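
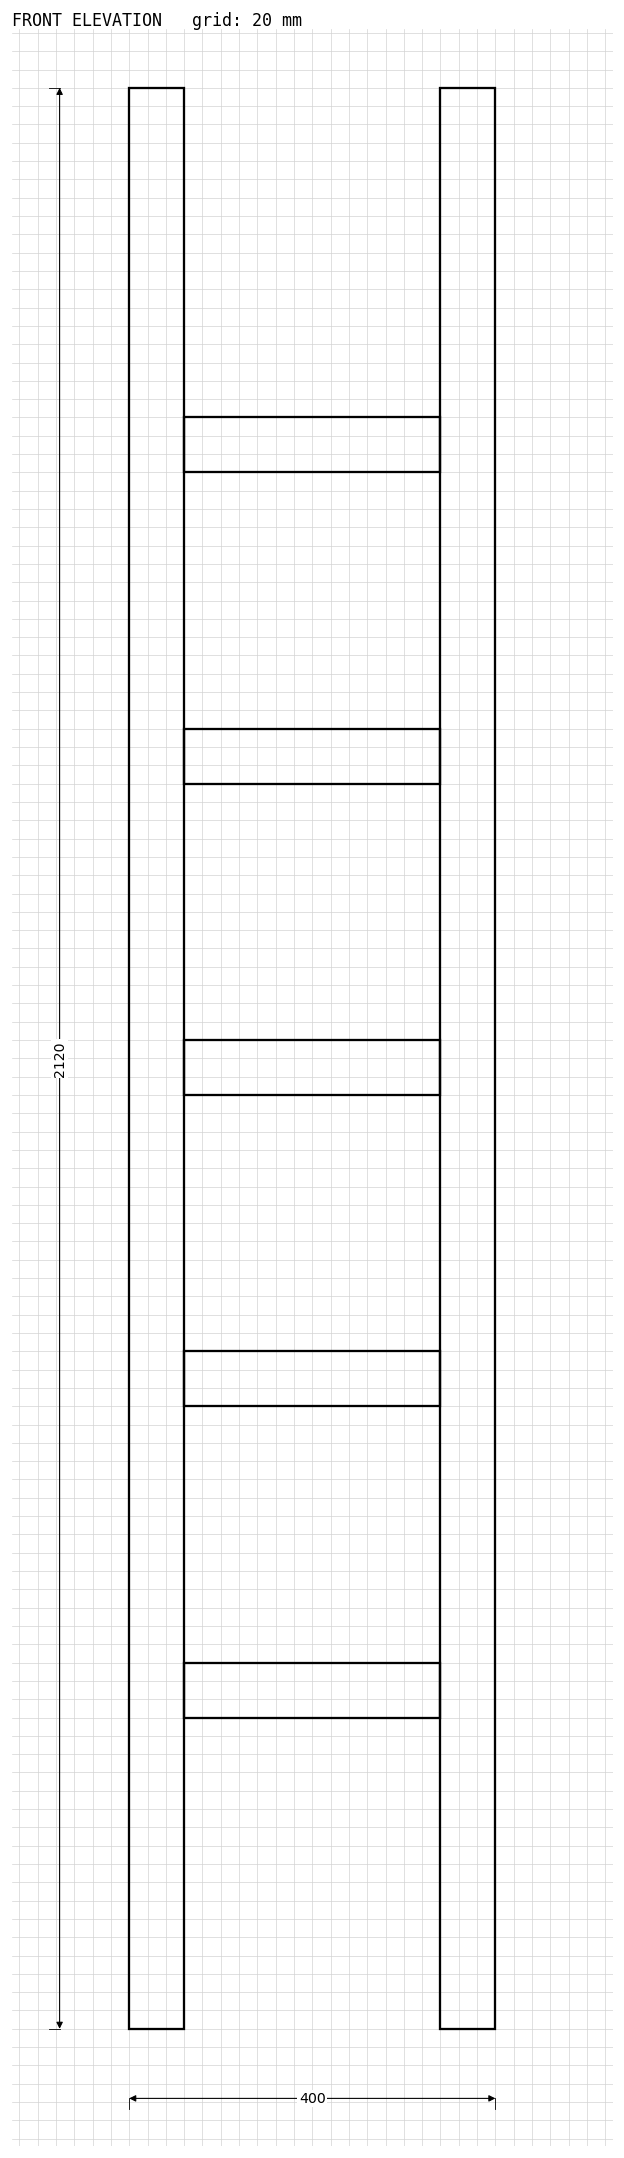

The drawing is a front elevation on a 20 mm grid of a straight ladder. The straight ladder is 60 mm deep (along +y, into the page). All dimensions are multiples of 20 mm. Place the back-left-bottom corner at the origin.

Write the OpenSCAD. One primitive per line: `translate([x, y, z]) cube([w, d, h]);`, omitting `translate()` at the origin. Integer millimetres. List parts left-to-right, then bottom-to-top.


cube([60, 60, 2120]);
translate([60, 0, 340]) cube([280, 60, 60]);
translate([60, 0, 680]) cube([280, 60, 60]);
translate([60, 0, 1020]) cube([280, 60, 60]);
translate([60, 0, 1360]) cube([280, 60, 60]);
translate([60, 0, 1700]) cube([280, 60, 60]);
translate([340, 0, 0]) cube([60, 60, 2120]);


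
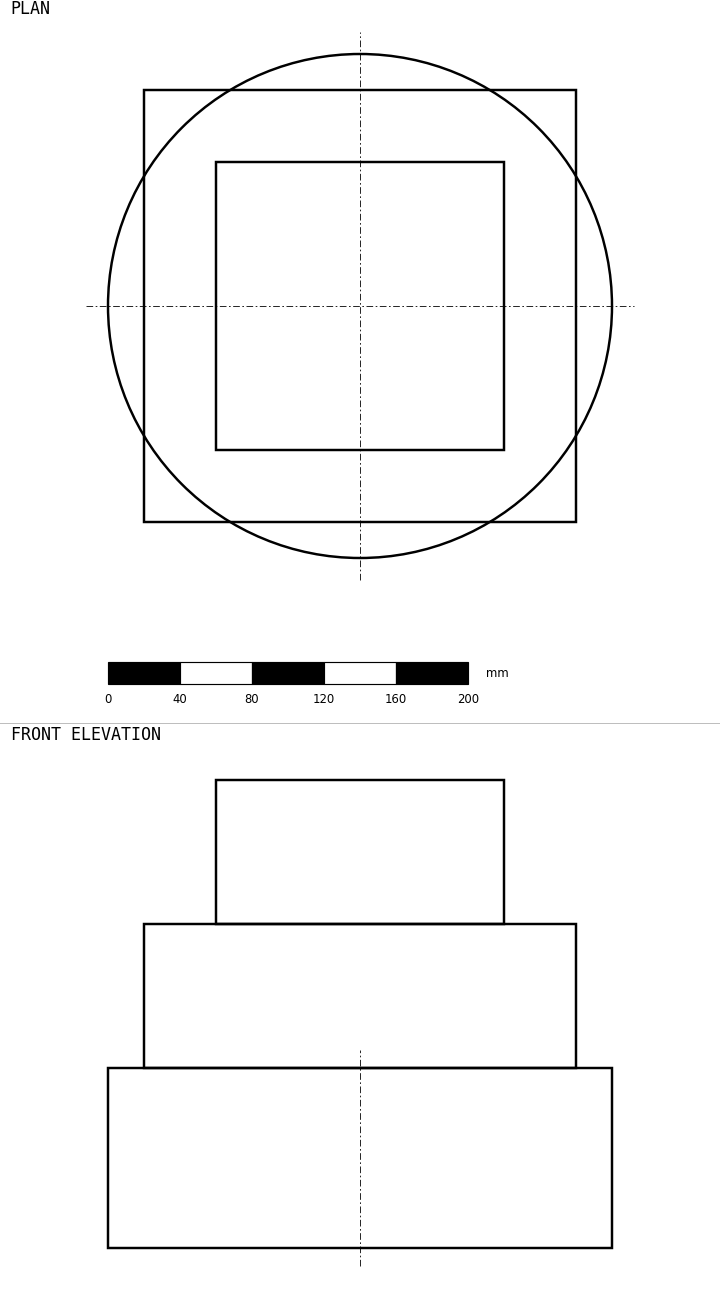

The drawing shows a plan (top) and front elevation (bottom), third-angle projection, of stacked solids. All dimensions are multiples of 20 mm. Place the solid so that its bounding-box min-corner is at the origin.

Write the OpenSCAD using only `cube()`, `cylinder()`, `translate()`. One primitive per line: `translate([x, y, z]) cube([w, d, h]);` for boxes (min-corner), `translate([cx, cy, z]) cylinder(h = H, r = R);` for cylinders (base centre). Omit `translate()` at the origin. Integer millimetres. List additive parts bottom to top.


translate([140, 140, 0]) cylinder(h = 100, r = 140);
translate([20, 20, 100]) cube([240, 240, 80]);
translate([60, 60, 180]) cube([160, 160, 80]);


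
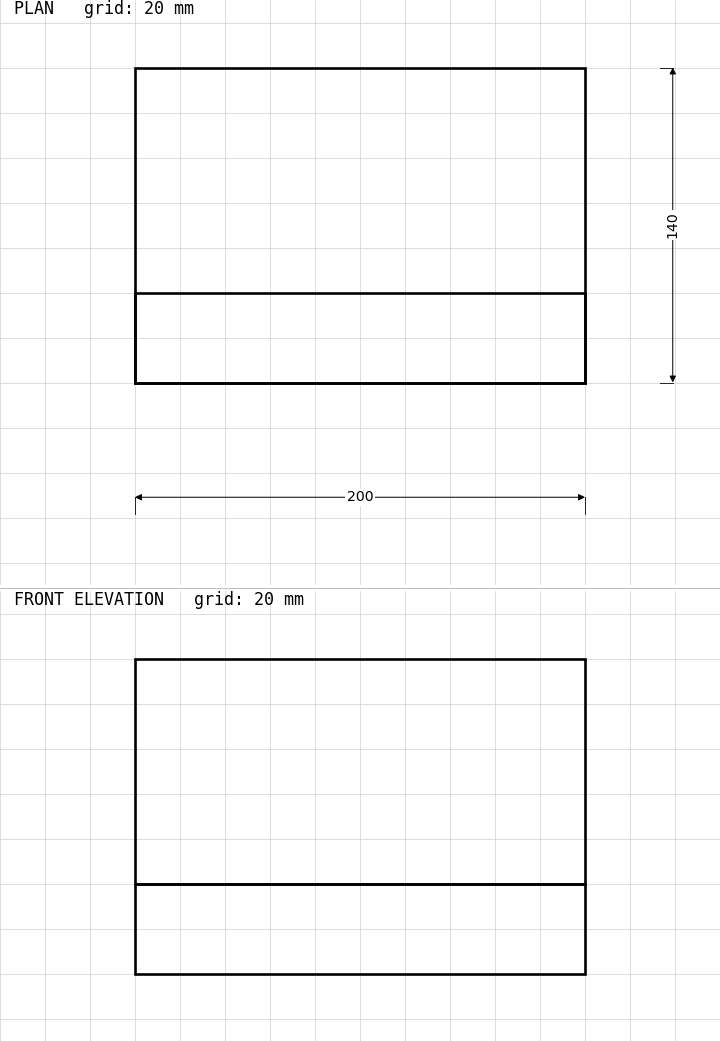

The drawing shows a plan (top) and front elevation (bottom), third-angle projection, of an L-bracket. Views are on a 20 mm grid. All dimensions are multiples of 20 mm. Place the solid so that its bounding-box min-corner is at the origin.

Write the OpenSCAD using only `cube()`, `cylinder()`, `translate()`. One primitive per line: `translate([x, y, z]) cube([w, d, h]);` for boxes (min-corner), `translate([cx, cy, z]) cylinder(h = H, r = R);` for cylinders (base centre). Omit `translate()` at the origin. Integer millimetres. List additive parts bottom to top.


cube([200, 140, 40]);
translate([0, 0, 40]) cube([200, 40, 100]);


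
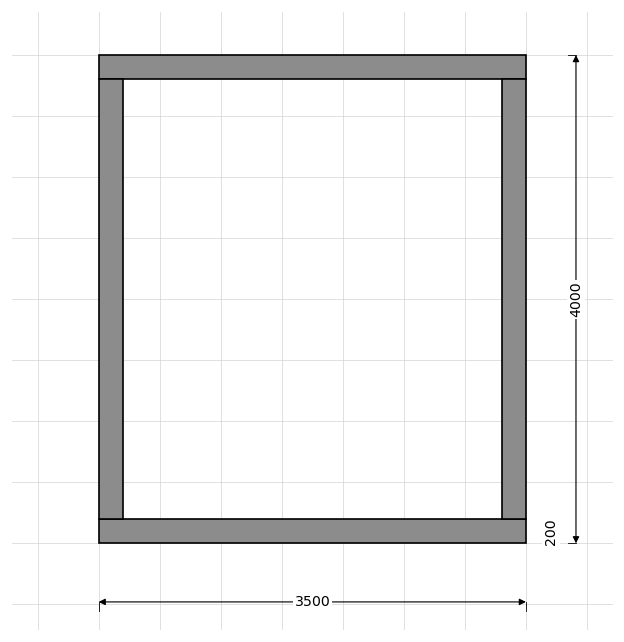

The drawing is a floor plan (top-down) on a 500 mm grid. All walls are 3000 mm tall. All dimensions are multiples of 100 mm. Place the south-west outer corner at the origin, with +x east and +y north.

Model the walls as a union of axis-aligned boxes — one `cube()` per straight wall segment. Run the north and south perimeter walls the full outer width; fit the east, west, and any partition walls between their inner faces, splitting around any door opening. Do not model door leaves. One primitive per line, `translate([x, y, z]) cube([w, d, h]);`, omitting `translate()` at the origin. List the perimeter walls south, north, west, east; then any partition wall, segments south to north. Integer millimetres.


cube([3500, 200, 3000]);
translate([0, 3800, 0]) cube([3500, 200, 3000]);
translate([0, 200, 0]) cube([200, 3600, 3000]);
translate([3300, 200, 0]) cube([200, 3600, 3000]);


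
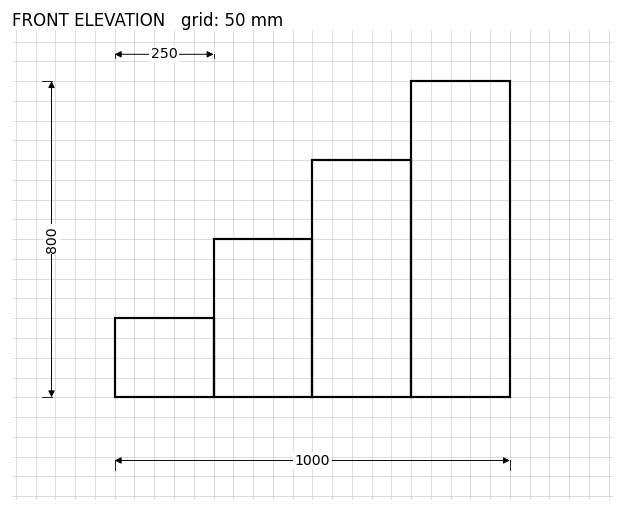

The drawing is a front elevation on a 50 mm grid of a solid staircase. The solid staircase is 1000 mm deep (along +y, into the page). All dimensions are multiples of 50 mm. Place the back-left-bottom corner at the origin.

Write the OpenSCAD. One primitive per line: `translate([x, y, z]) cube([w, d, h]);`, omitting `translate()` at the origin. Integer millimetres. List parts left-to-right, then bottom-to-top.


cube([250, 1000, 200]);
translate([250, 0, 0]) cube([250, 1000, 400]);
translate([500, 0, 0]) cube([250, 1000, 600]);
translate([750, 0, 0]) cube([250, 1000, 800]);


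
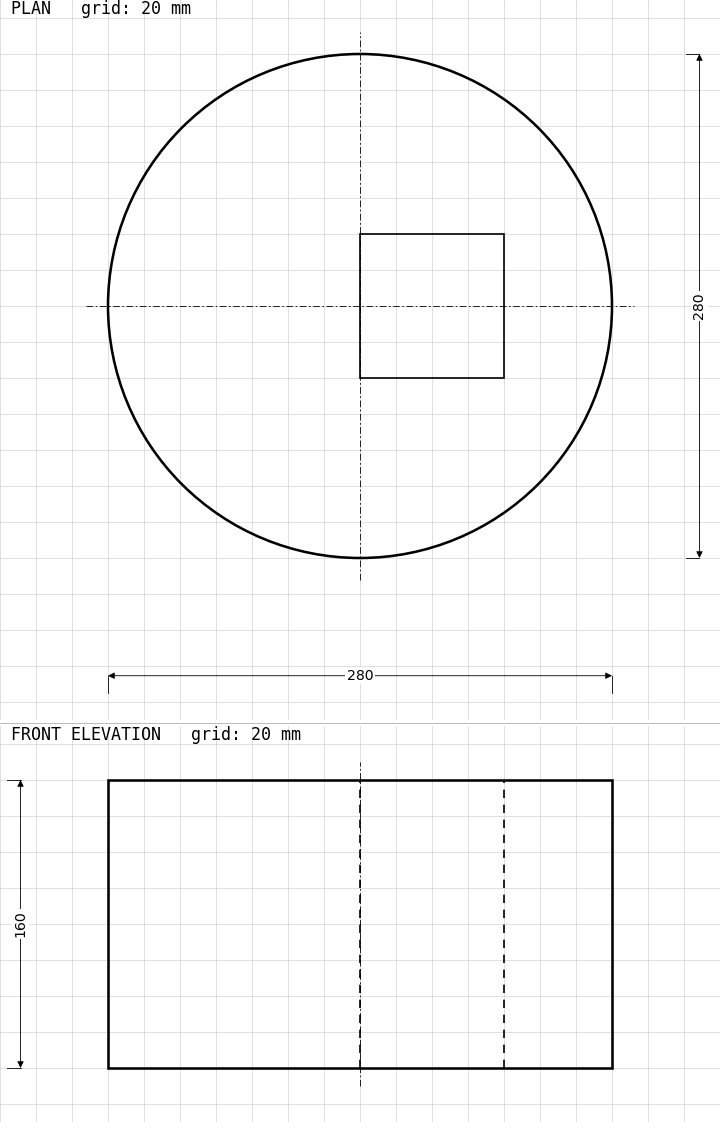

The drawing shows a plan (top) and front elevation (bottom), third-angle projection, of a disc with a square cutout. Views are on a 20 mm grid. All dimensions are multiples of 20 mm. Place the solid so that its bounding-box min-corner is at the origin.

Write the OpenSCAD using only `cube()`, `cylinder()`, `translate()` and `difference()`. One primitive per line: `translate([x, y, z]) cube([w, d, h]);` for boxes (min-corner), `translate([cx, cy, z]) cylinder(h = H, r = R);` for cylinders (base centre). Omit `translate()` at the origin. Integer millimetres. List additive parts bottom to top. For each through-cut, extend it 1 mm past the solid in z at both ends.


difference() {
  translate([140, 140, 0]) cylinder(h = 160, r = 140);
  translate([140, 100, -1]) cube([80, 80, 162]);
}


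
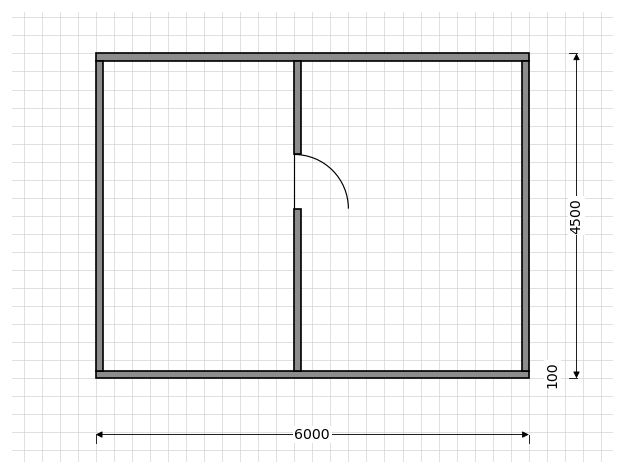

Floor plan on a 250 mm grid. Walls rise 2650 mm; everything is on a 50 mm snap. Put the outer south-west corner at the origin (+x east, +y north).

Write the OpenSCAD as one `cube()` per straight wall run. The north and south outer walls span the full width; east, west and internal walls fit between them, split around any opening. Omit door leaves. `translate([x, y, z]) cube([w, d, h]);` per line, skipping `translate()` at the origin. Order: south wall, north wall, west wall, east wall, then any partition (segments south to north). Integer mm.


cube([6000, 100, 2650]);
translate([0, 4400, 0]) cube([6000, 100, 2650]);
translate([0, 100, 0]) cube([100, 4300, 2650]);
translate([5900, 100, 0]) cube([100, 4300, 2650]);
translate([2750, 100, 0]) cube([100, 2250, 2650]);
translate([2750, 3100, 0]) cube([100, 1300, 2650]);


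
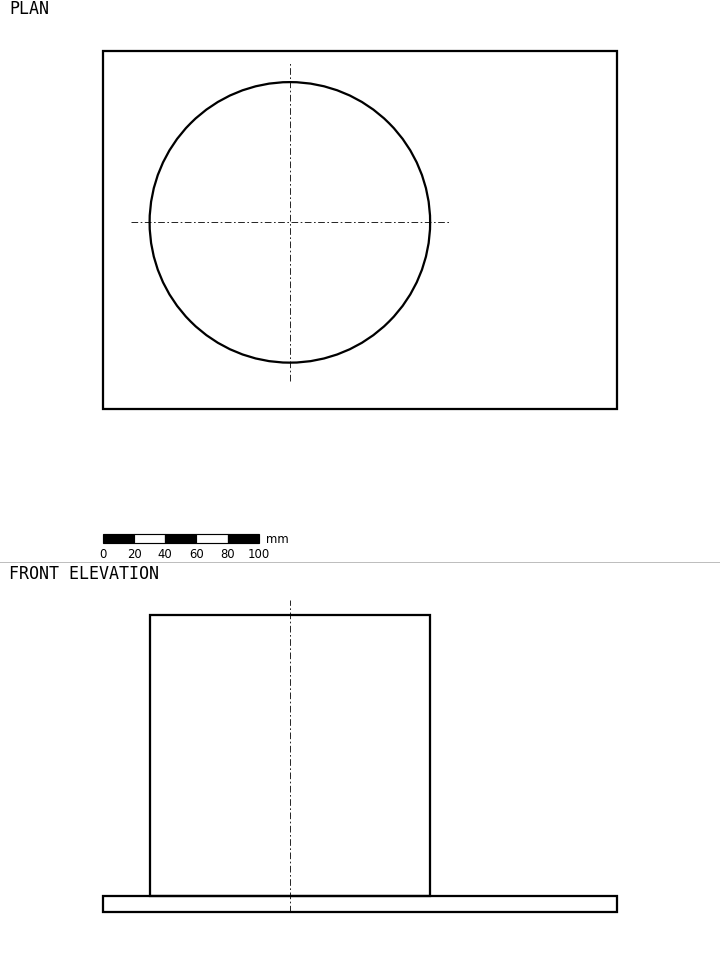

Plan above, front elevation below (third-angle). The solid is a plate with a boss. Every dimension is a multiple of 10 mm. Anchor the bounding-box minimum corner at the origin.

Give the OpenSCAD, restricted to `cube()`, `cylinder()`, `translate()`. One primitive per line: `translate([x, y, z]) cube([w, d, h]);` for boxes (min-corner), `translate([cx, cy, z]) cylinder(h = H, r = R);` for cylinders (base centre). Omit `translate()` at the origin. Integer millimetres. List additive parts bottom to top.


cube([330, 230, 10]);
translate([120, 120, 10]) cylinder(h = 180, r = 90);


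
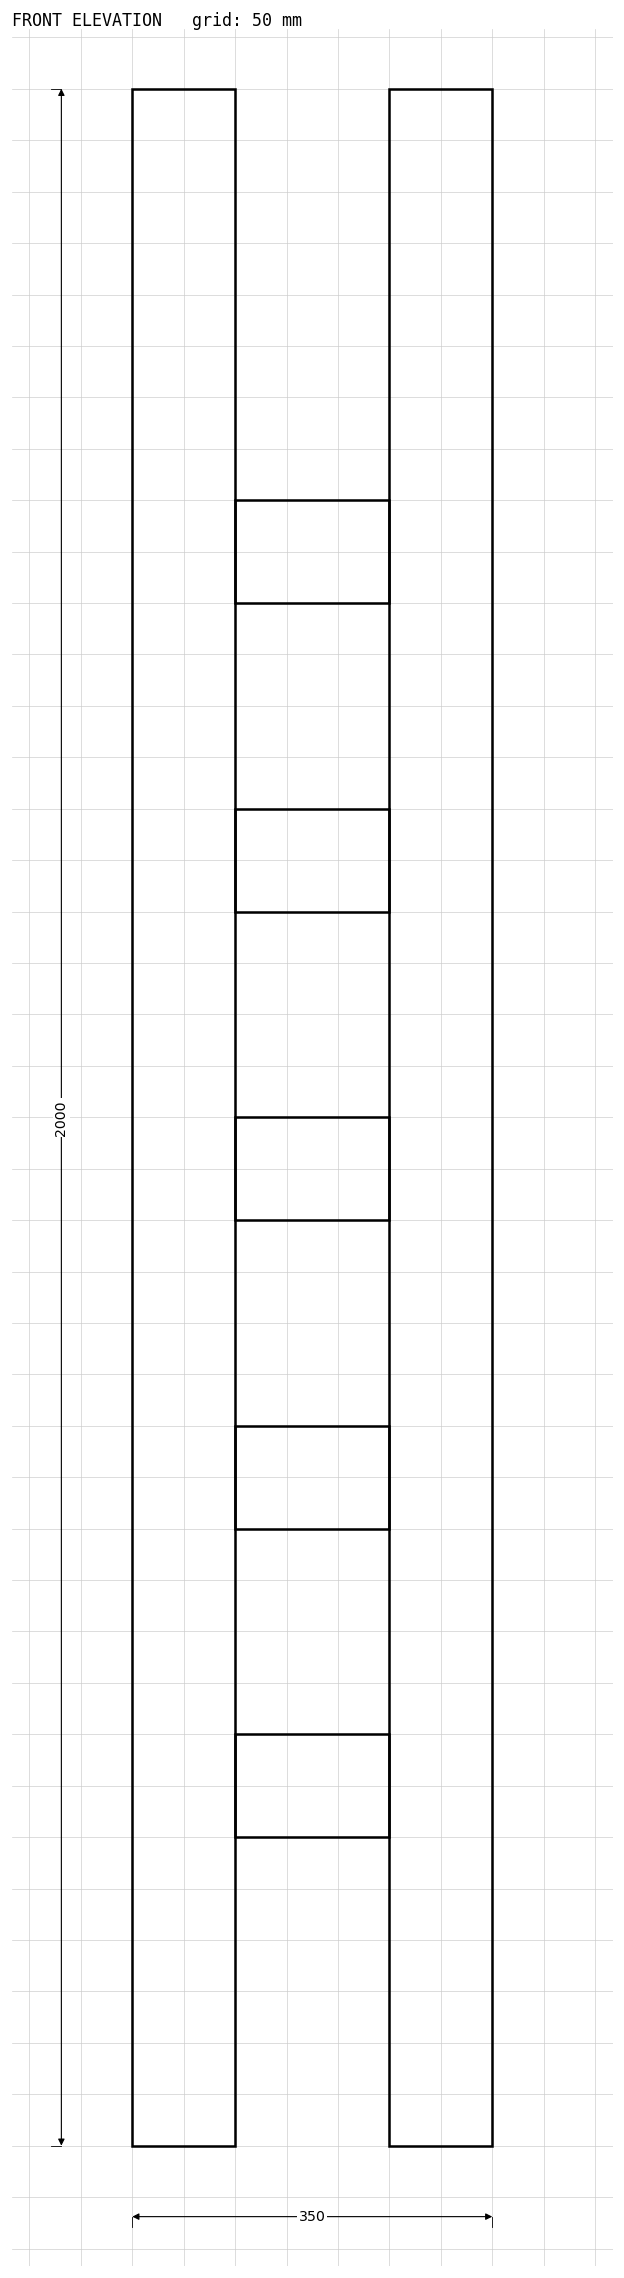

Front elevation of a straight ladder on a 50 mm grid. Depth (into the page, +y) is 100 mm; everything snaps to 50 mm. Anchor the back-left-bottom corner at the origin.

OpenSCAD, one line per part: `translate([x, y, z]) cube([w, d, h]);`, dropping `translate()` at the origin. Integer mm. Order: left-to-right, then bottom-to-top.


cube([100, 100, 2000]);
translate([100, 0, 300]) cube([150, 100, 100]);
translate([100, 0, 600]) cube([150, 100, 100]);
translate([100, 0, 900]) cube([150, 100, 100]);
translate([100, 0, 1200]) cube([150, 100, 100]);
translate([100, 0, 1500]) cube([150, 100, 100]);
translate([250, 0, 0]) cube([100, 100, 2000]);


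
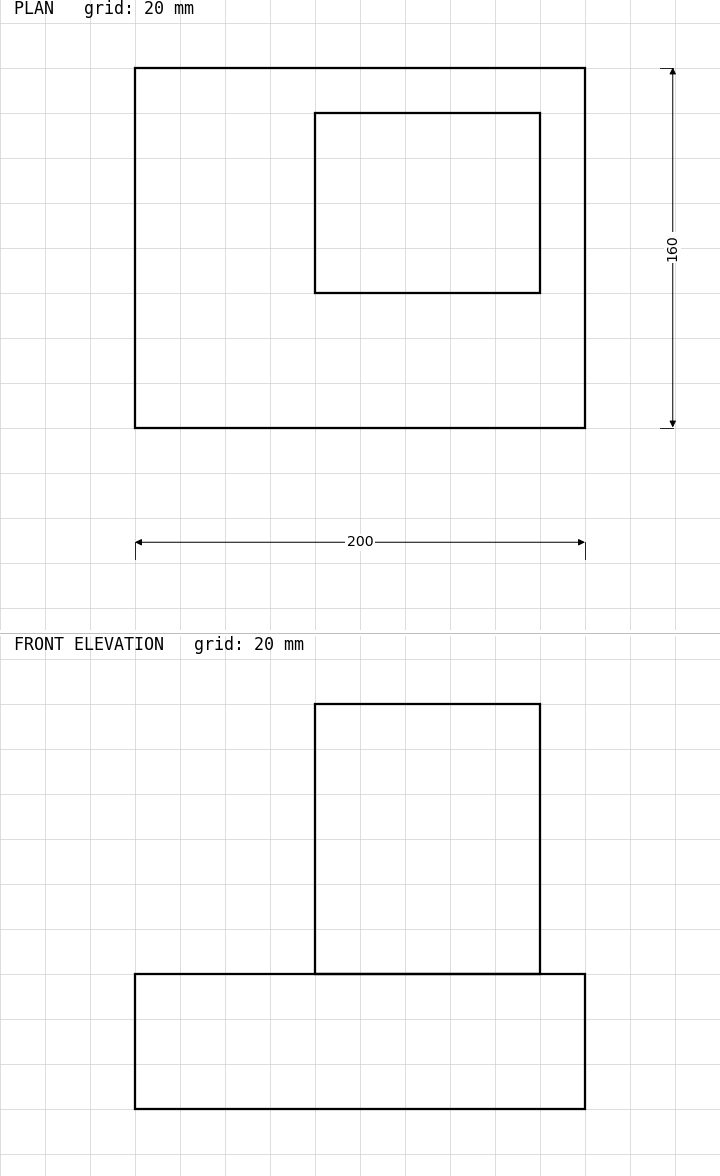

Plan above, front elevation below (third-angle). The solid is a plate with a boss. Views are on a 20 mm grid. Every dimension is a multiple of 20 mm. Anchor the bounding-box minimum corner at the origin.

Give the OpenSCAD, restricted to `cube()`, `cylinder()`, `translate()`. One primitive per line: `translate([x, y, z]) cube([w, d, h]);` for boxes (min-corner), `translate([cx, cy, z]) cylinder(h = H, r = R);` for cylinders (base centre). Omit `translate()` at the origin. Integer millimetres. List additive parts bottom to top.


cube([200, 160, 60]);
translate([80, 60, 60]) cube([100, 80, 120]);


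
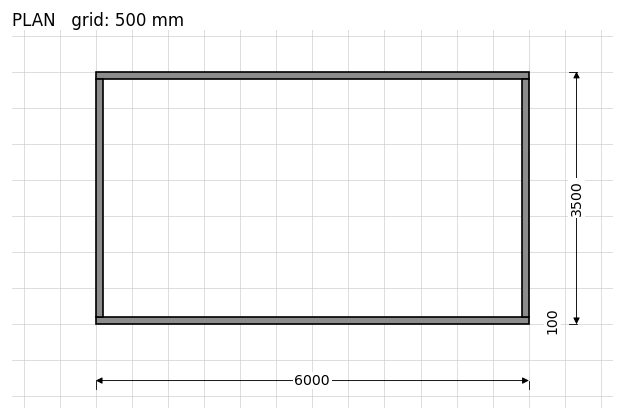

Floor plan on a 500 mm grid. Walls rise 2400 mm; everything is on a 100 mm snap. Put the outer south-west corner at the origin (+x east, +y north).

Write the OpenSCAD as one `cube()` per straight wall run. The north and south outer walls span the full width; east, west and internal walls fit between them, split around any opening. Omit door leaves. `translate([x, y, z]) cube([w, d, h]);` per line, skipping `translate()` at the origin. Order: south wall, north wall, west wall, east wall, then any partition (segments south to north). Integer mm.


cube([6000, 100, 2400]);
translate([0, 3400, 0]) cube([6000, 100, 2400]);
translate([0, 100, 0]) cube([100, 3300, 2400]);
translate([5900, 100, 0]) cube([100, 3300, 2400]);


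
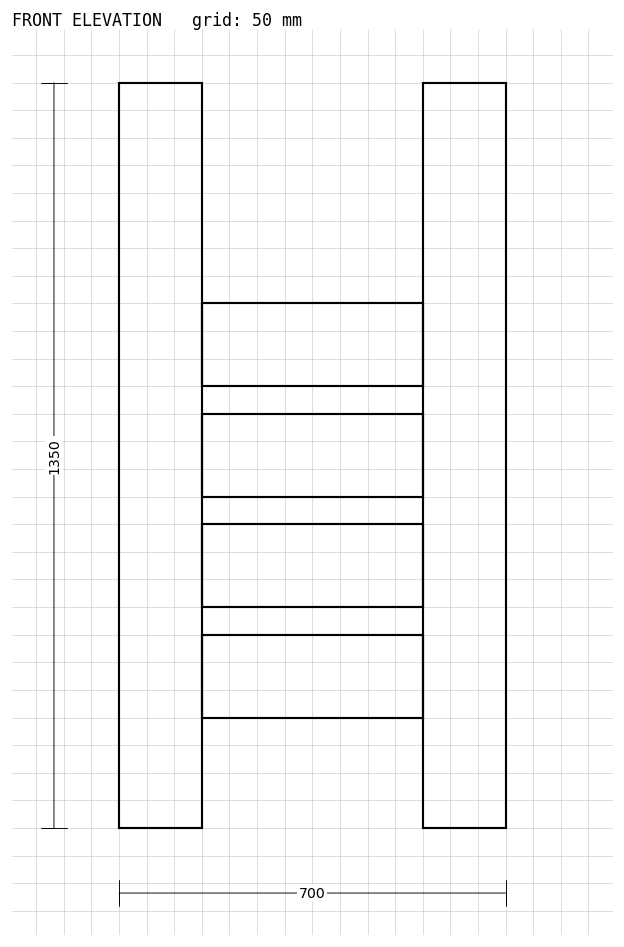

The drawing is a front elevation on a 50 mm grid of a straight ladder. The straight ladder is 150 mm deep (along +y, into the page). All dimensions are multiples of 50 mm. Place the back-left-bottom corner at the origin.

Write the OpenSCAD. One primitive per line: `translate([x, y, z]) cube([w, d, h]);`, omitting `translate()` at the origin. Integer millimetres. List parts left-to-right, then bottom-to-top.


cube([150, 150, 1350]);
translate([150, 0, 200]) cube([400, 150, 150]);
translate([150, 0, 400]) cube([400, 150, 150]);
translate([150, 0, 600]) cube([400, 150, 150]);
translate([150, 0, 800]) cube([400, 150, 150]);
translate([550, 0, 0]) cube([150, 150, 1350]);


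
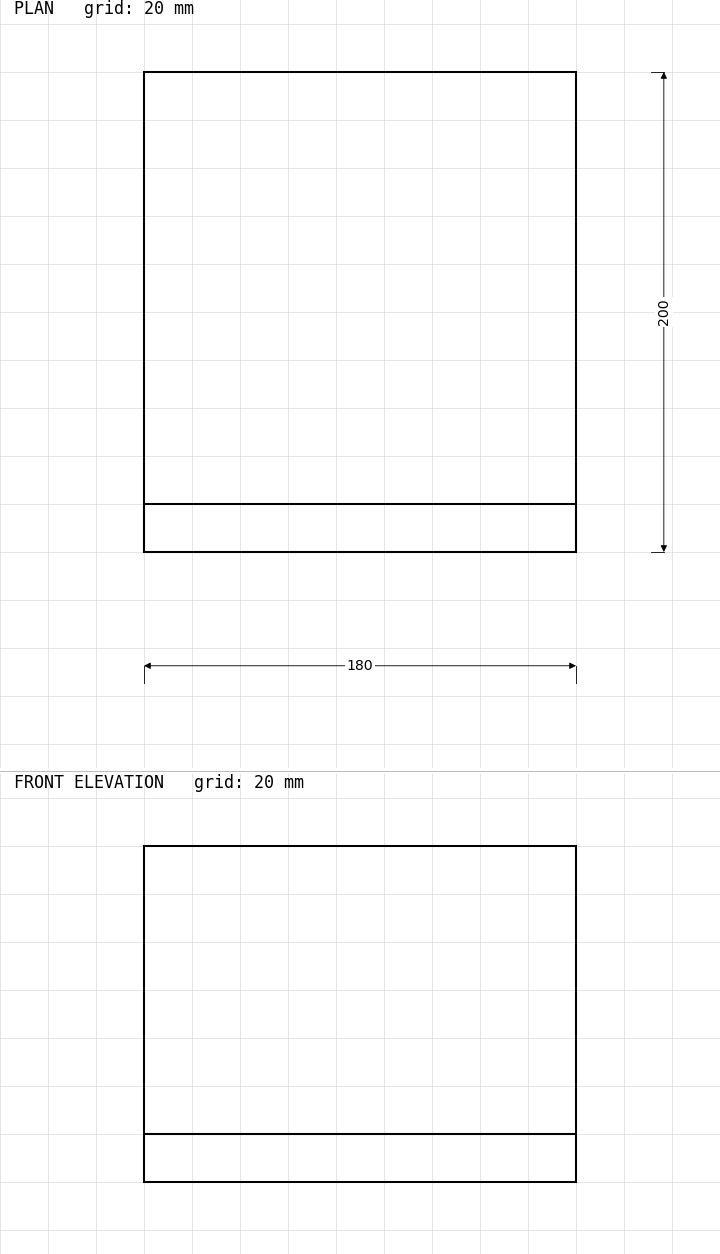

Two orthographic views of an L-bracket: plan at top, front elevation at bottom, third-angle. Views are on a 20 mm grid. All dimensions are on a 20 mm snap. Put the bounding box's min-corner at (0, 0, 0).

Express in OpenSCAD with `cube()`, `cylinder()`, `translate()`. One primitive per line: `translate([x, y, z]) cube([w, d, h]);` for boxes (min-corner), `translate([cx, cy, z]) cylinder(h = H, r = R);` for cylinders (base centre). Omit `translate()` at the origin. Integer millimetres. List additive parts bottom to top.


cube([180, 200, 20]);
translate([0, 0, 20]) cube([180, 20, 120]);


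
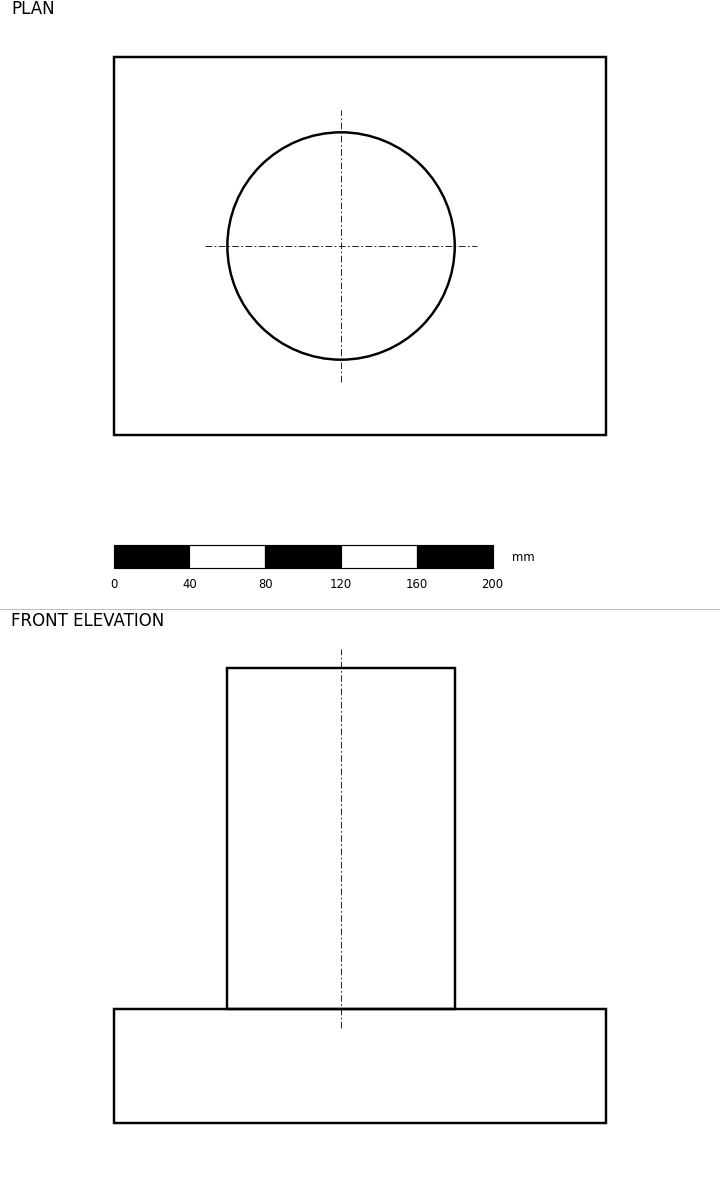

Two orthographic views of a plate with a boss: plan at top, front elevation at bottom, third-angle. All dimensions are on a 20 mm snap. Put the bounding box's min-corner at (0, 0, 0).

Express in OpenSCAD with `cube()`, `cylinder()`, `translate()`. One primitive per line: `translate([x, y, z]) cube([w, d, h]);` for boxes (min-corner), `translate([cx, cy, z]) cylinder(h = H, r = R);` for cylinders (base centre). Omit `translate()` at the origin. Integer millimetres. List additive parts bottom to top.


cube([260, 200, 60]);
translate([120, 100, 60]) cylinder(h = 180, r = 60);


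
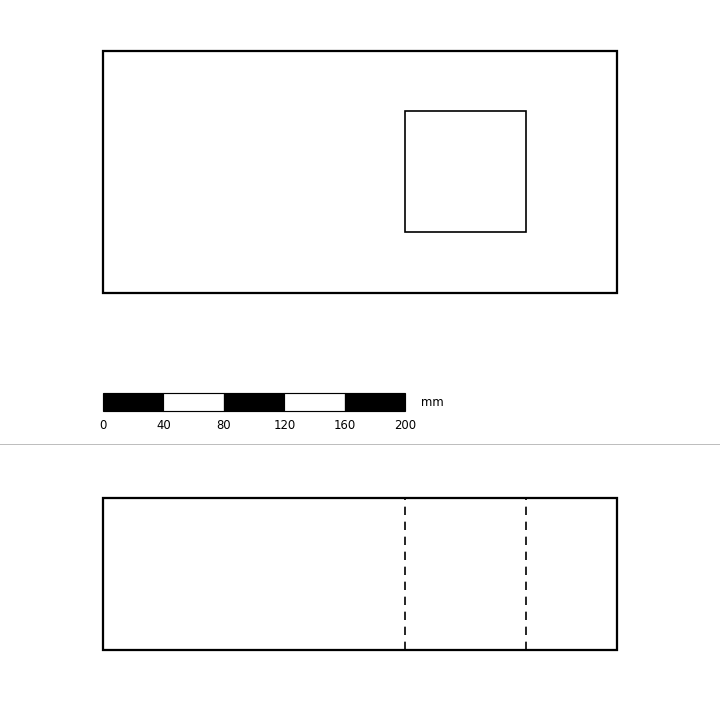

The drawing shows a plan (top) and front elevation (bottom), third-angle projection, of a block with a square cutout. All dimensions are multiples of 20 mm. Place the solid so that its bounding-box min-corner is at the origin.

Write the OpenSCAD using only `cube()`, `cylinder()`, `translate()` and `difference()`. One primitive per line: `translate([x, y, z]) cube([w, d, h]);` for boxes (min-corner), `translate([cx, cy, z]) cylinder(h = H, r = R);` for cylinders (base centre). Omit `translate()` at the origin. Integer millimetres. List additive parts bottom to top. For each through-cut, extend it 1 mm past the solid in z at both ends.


difference() {
  cube([340, 160, 100]);
  translate([200, 40, -1]) cube([80, 80, 102]);
}


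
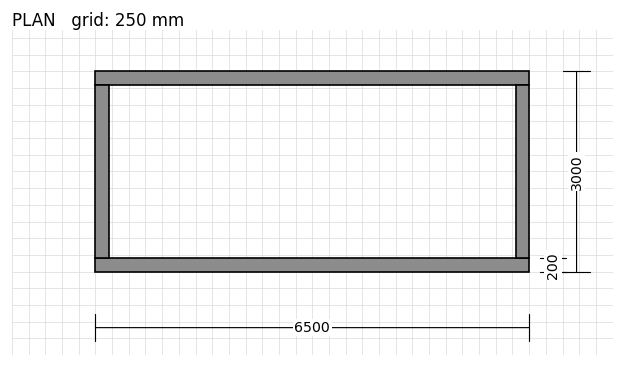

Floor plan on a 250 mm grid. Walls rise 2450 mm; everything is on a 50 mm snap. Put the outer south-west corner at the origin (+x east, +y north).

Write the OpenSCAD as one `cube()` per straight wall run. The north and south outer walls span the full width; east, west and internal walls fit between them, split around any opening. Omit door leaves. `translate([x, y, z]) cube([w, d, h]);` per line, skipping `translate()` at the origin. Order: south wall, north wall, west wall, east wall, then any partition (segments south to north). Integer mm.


cube([6500, 200, 2450]);
translate([0, 2800, 0]) cube([6500, 200, 2450]);
translate([0, 200, 0]) cube([200, 2600, 2450]);
translate([6300, 200, 0]) cube([200, 2600, 2450]);


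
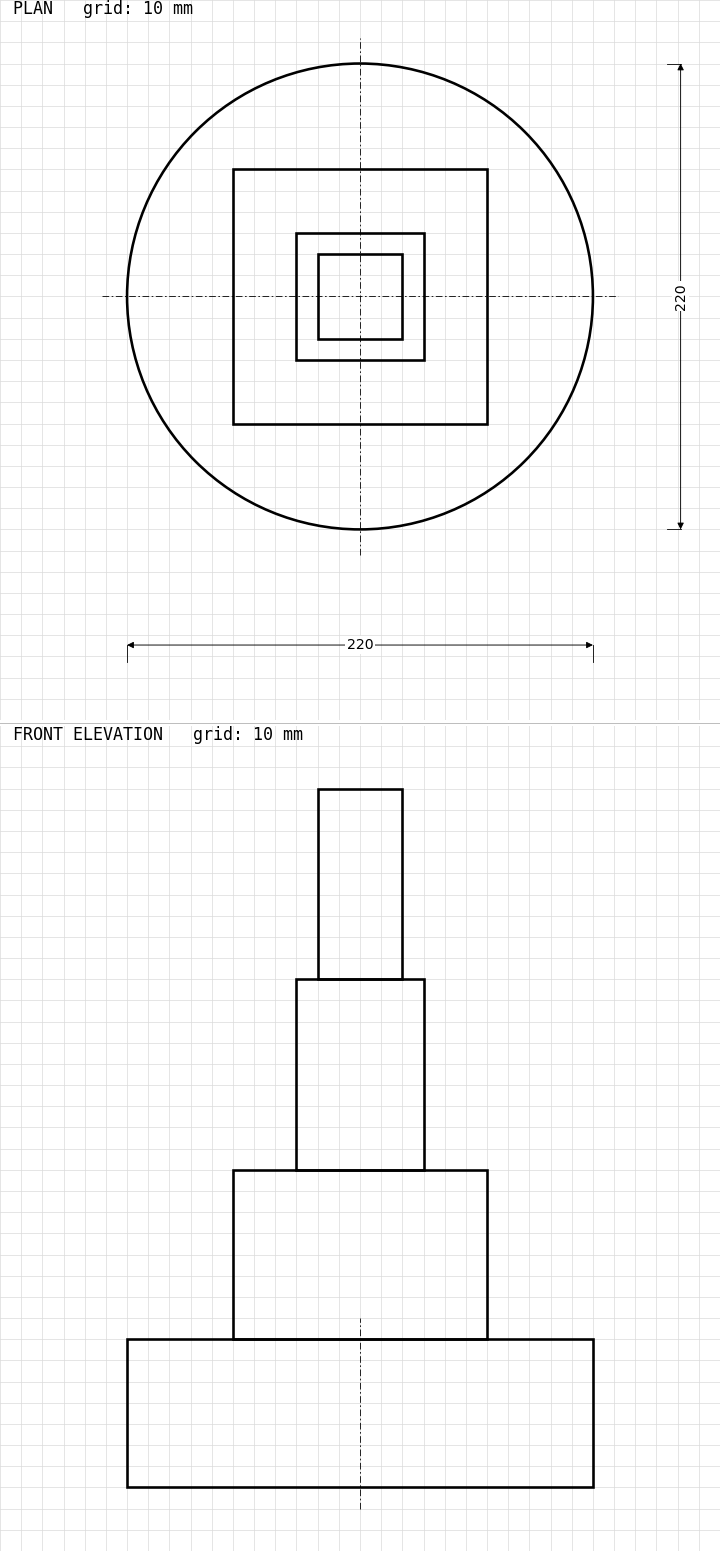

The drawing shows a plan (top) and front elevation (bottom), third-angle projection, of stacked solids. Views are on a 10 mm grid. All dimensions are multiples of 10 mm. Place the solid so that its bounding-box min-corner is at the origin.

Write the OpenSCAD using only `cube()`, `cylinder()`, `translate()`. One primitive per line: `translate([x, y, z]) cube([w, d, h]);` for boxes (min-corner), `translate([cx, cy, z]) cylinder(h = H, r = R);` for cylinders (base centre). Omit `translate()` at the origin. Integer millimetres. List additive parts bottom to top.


translate([110, 110, 0]) cylinder(h = 70, r = 110);
translate([50, 50, 70]) cube([120, 120, 80]);
translate([80, 80, 150]) cube([60, 60, 90]);
translate([90, 90, 240]) cube([40, 40, 90]);


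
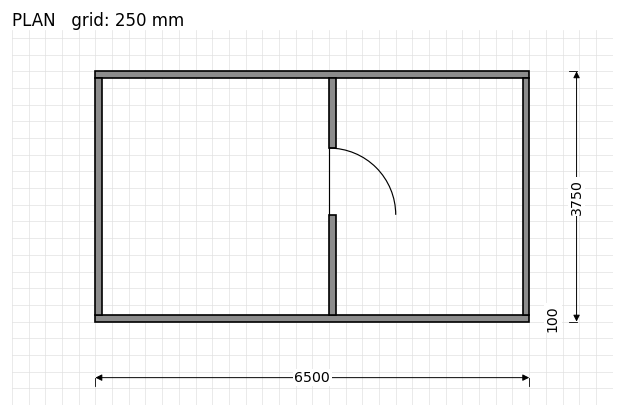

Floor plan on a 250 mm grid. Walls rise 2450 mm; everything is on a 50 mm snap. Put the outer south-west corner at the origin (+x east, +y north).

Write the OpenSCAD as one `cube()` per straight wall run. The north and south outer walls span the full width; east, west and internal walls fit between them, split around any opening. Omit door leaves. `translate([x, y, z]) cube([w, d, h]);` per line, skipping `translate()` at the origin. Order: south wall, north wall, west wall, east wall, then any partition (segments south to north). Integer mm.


cube([6500, 100, 2450]);
translate([0, 3650, 0]) cube([6500, 100, 2450]);
translate([0, 100, 0]) cube([100, 3550, 2450]);
translate([6400, 100, 0]) cube([100, 3550, 2450]);
translate([3500, 100, 0]) cube([100, 1500, 2450]);
translate([3500, 2600, 0]) cube([100, 1050, 2450]);


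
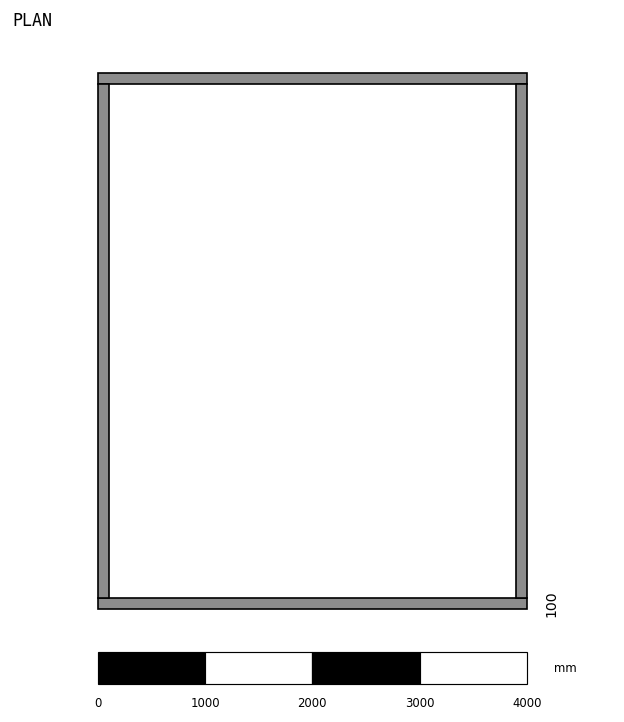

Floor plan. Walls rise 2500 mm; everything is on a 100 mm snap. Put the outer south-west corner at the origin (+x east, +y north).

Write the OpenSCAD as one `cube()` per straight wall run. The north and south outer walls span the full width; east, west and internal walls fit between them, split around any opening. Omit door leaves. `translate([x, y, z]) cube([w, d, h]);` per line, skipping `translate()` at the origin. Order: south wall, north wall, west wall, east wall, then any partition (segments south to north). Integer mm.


cube([4000, 100, 2500]);
translate([0, 4900, 0]) cube([4000, 100, 2500]);
translate([0, 100, 0]) cube([100, 4800, 2500]);
translate([3900, 100, 0]) cube([100, 4800, 2500]);


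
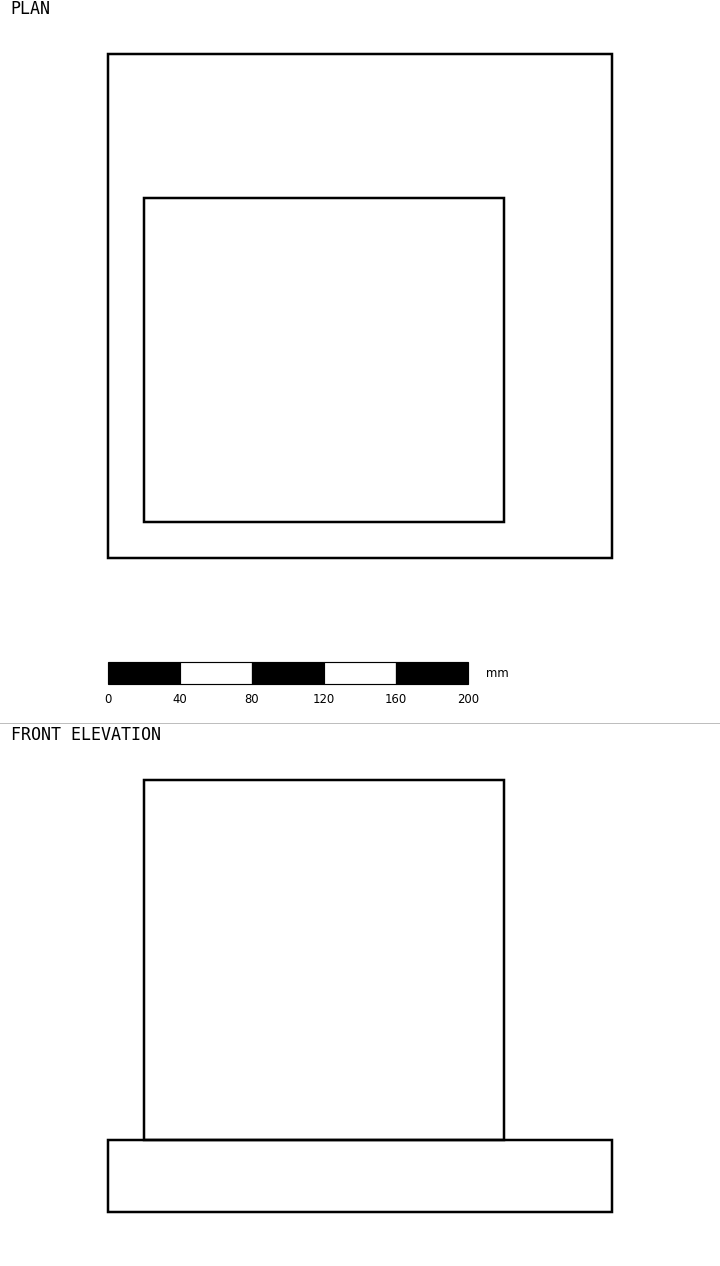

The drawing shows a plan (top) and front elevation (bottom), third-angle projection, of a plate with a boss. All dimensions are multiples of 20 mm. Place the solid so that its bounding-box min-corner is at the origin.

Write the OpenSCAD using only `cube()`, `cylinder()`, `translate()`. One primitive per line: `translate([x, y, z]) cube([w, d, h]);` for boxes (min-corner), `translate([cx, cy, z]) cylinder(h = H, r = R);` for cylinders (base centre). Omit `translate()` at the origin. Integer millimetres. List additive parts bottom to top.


cube([280, 280, 40]);
translate([20, 20, 40]) cube([200, 180, 200]);


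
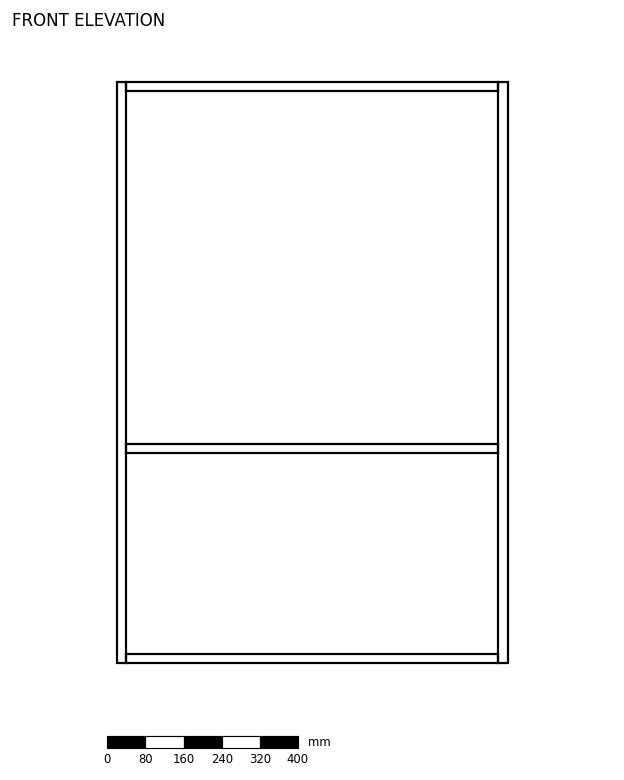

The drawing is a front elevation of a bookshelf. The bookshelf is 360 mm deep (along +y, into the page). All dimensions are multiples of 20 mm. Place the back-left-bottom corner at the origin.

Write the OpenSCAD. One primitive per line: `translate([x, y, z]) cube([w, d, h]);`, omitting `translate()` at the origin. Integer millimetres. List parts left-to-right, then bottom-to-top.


cube([20, 360, 1220]);
translate([20, 0, 0]) cube([780, 360, 20]);
translate([20, 0, 440]) cube([780, 360, 20]);
translate([20, 0, 1200]) cube([780, 360, 20]);
translate([800, 0, 0]) cube([20, 360, 1220]);


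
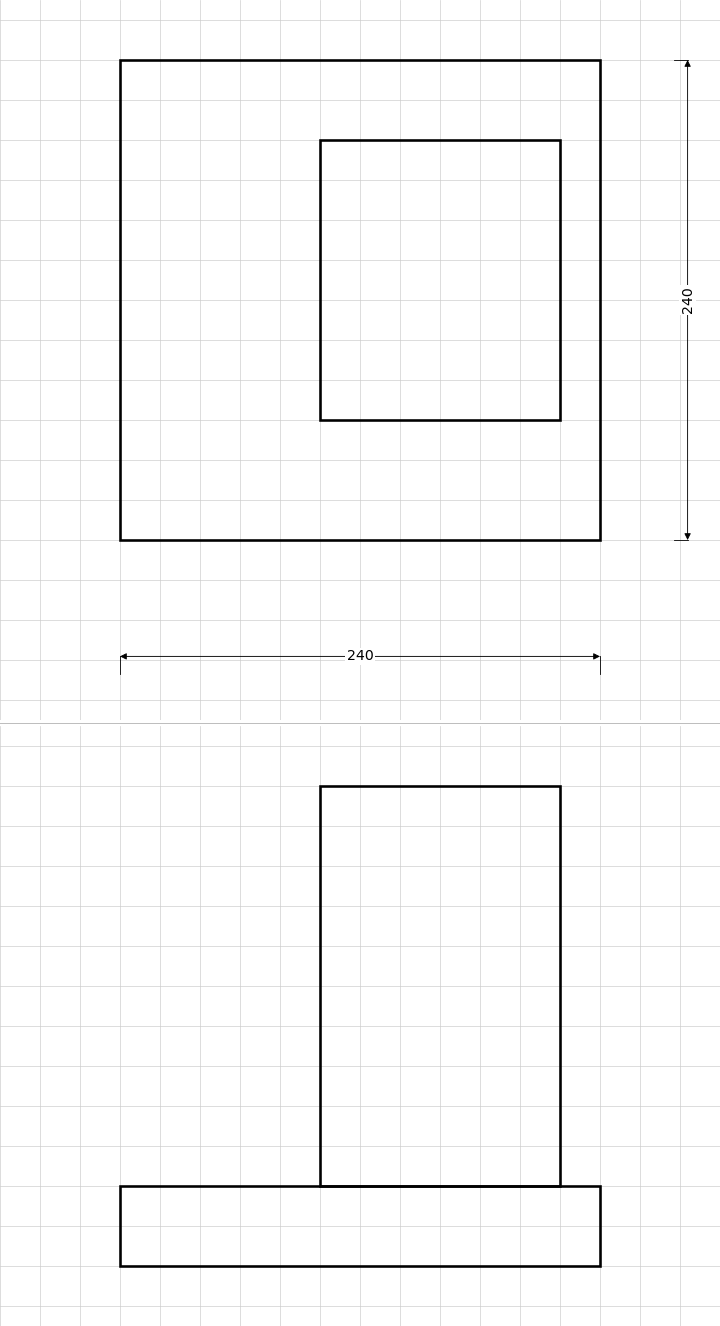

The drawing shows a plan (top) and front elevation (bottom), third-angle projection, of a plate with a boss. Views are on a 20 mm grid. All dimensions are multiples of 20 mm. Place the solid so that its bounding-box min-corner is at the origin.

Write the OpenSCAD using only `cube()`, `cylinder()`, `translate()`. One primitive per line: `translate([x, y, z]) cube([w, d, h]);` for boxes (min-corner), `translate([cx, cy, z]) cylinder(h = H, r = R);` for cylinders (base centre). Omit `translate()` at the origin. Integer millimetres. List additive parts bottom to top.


cube([240, 240, 40]);
translate([100, 60, 40]) cube([120, 140, 200]);


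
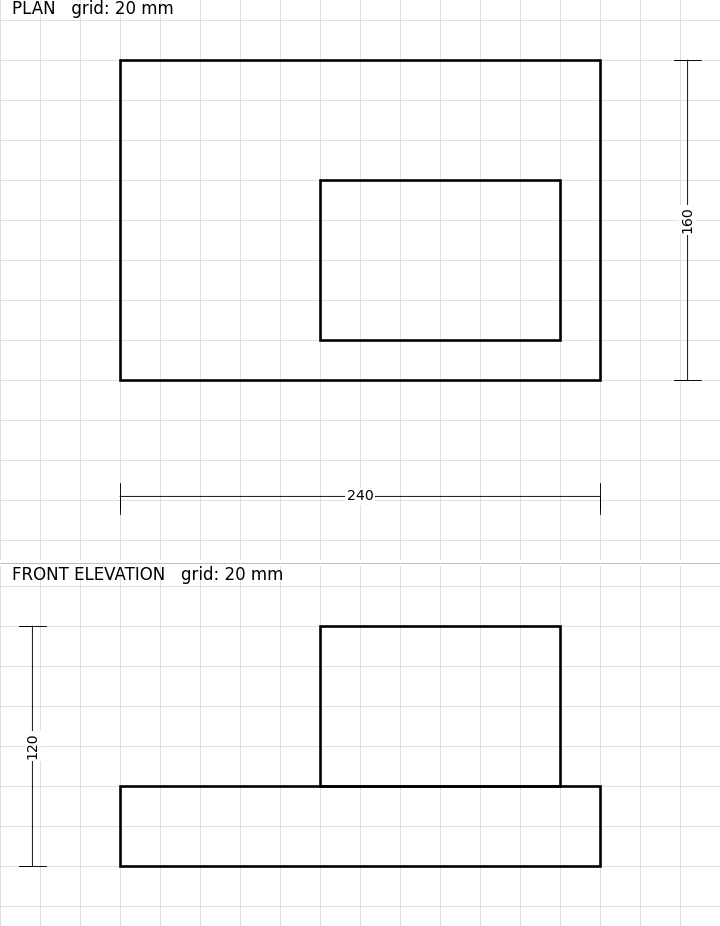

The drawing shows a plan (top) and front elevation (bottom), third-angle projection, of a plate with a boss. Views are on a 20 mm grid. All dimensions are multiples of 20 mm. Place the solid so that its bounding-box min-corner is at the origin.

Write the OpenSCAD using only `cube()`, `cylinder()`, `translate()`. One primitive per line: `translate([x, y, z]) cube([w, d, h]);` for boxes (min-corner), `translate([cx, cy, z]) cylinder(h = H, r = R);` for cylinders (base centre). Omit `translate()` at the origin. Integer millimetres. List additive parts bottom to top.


cube([240, 160, 40]);
translate([100, 20, 40]) cube([120, 80, 80]);


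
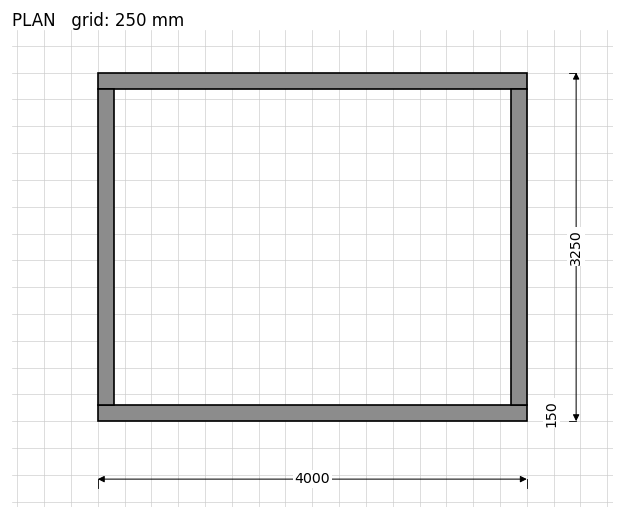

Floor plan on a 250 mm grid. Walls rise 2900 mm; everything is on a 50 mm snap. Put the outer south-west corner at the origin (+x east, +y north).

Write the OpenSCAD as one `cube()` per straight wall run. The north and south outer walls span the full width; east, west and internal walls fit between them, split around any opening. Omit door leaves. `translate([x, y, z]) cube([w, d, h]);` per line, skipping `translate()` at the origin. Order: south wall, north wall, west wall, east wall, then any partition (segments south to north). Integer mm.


cube([4000, 150, 2900]);
translate([0, 3100, 0]) cube([4000, 150, 2900]);
translate([0, 150, 0]) cube([150, 2950, 2900]);
translate([3850, 150, 0]) cube([150, 2950, 2900]);


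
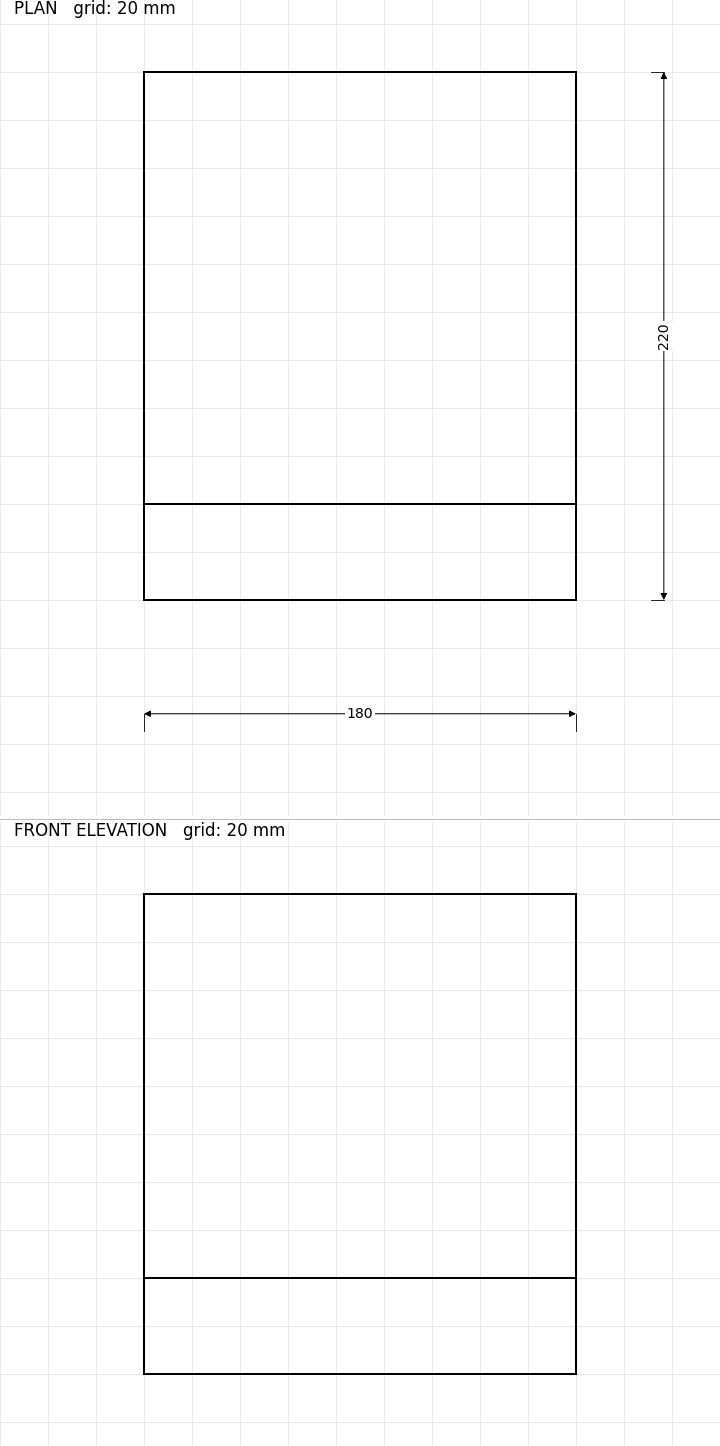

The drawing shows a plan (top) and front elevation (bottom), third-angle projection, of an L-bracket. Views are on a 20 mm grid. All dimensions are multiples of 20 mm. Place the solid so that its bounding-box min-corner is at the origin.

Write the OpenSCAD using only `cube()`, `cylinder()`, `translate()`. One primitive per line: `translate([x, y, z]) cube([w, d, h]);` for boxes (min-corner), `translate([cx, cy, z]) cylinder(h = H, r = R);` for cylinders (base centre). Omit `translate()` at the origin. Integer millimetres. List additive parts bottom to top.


cube([180, 220, 40]);
translate([0, 0, 40]) cube([180, 40, 160]);


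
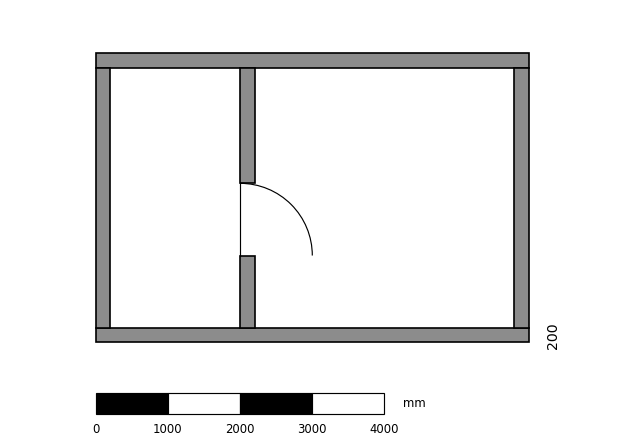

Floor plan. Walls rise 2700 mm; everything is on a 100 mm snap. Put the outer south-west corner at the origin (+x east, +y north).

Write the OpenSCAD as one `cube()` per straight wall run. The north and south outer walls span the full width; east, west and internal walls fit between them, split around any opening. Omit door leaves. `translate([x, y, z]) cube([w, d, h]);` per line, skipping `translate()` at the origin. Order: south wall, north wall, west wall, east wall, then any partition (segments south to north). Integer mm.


cube([6000, 200, 2700]);
translate([0, 3800, 0]) cube([6000, 200, 2700]);
translate([0, 200, 0]) cube([200, 3600, 2700]);
translate([5800, 200, 0]) cube([200, 3600, 2700]);
translate([2000, 200, 0]) cube([200, 1000, 2700]);
translate([2000, 2200, 0]) cube([200, 1600, 2700]);


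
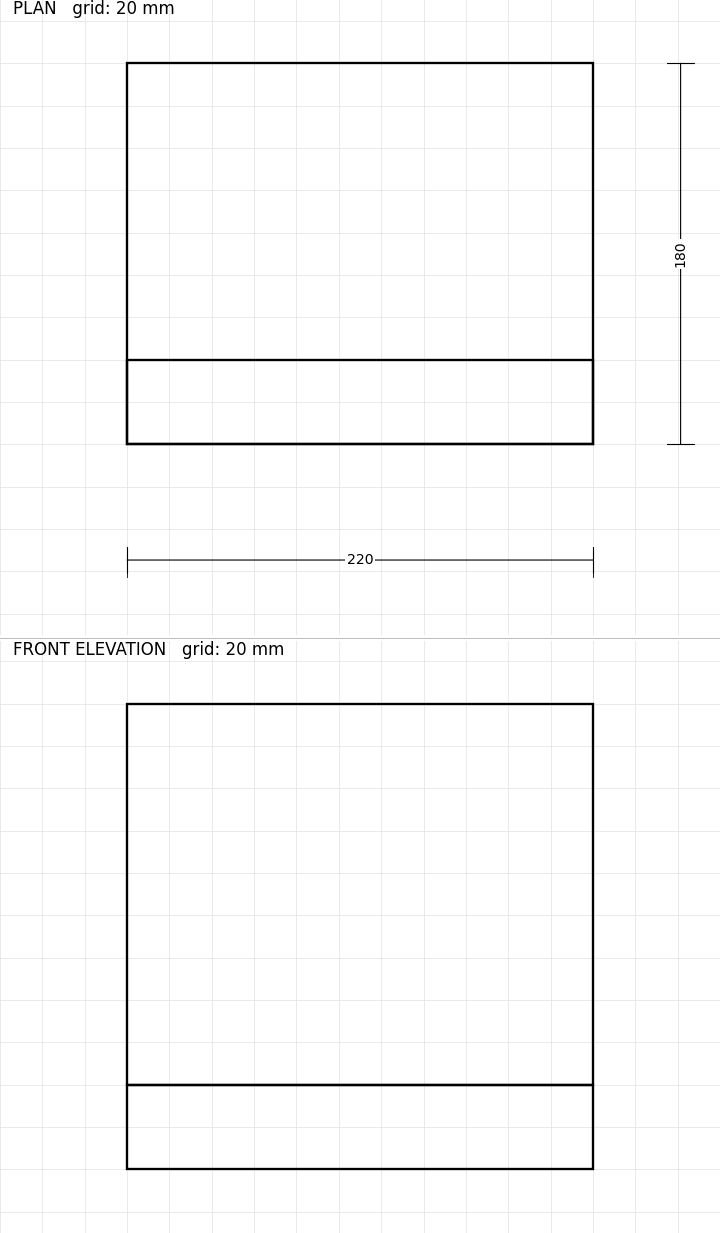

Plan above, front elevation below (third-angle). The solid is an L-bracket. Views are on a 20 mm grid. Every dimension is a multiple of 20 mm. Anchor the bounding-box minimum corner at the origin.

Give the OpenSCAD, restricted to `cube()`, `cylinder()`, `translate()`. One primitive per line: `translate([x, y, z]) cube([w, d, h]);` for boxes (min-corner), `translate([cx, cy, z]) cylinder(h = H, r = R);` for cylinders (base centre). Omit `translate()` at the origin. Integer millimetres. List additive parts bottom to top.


cube([220, 180, 40]);
translate([0, 0, 40]) cube([220, 40, 180]);


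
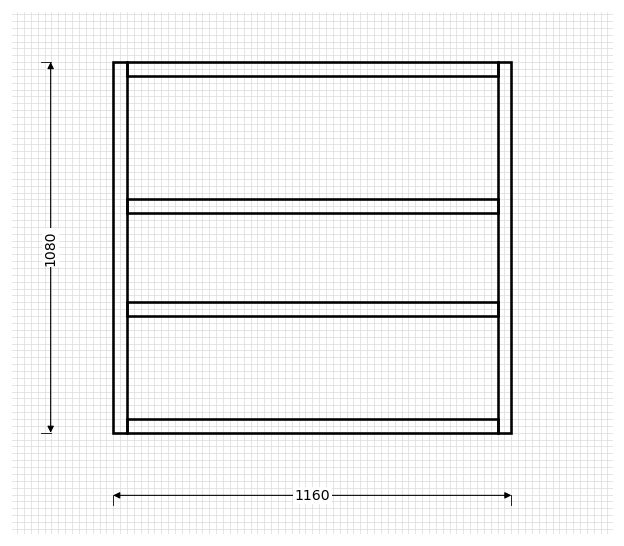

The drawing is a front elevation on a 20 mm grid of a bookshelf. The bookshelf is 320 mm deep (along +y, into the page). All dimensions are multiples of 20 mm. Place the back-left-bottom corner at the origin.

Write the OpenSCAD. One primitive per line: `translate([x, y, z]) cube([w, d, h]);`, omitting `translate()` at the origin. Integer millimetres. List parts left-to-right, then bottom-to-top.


cube([40, 320, 1080]);
translate([40, 0, 0]) cube([1080, 320, 40]);
translate([40, 0, 340]) cube([1080, 320, 40]);
translate([40, 0, 640]) cube([1080, 320, 40]);
translate([40, 0, 1040]) cube([1080, 320, 40]);
translate([1120, 0, 0]) cube([40, 320, 1080]);


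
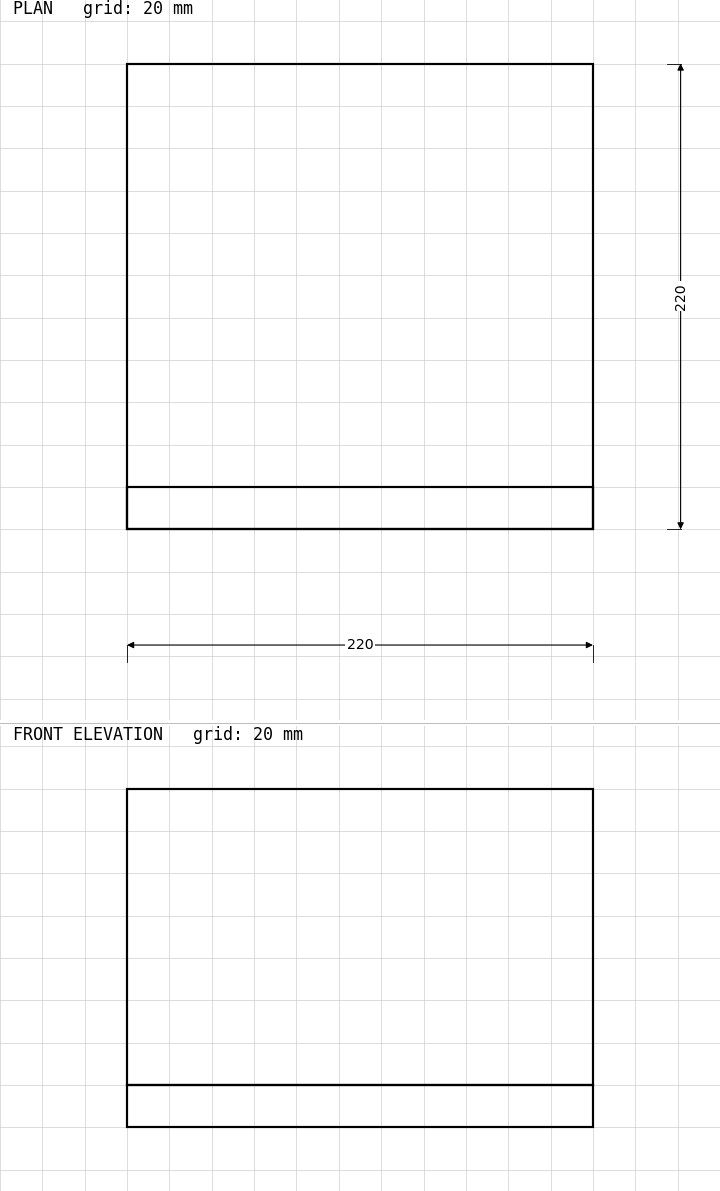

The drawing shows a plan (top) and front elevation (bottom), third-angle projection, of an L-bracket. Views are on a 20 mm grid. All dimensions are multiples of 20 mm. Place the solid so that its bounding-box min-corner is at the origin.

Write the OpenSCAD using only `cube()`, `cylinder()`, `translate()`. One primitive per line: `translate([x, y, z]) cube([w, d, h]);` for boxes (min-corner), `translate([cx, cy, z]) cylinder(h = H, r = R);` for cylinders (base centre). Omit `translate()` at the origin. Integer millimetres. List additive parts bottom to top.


cube([220, 220, 20]);
translate([0, 0, 20]) cube([220, 20, 140]);


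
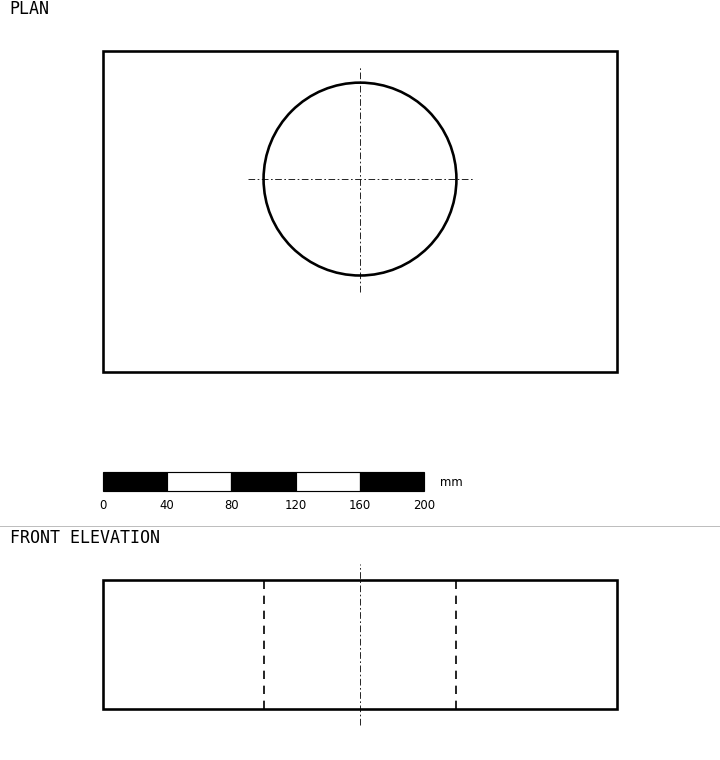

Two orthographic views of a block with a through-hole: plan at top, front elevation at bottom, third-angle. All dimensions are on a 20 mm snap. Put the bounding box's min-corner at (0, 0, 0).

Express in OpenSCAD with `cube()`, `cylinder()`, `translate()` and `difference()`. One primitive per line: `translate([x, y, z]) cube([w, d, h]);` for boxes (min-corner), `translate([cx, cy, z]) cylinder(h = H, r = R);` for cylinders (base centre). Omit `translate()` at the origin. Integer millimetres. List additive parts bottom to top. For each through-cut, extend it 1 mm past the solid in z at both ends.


difference() {
  cube([320, 200, 80]);
  translate([160, 120, -1]) cylinder(h = 82, r = 60);
}


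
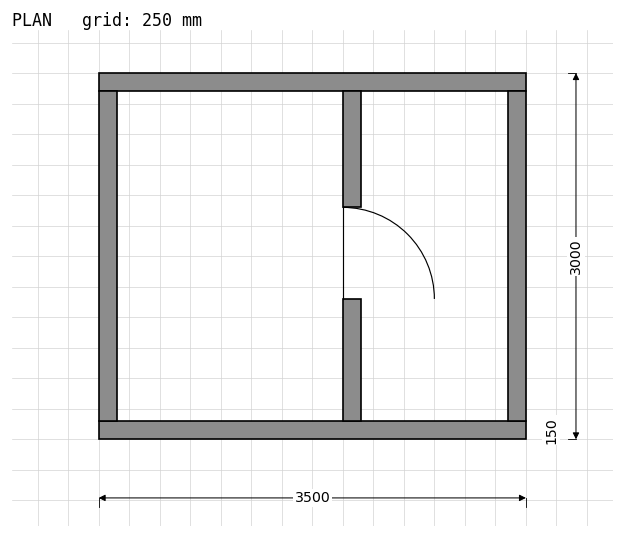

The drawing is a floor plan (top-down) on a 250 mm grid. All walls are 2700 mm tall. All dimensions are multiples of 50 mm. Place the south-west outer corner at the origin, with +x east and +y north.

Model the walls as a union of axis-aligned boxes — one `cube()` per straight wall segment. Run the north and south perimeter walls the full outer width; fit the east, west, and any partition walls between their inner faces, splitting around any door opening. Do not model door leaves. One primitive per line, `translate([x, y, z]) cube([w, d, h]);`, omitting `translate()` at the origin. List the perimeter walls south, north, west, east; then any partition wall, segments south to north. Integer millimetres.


cube([3500, 150, 2700]);
translate([0, 2850, 0]) cube([3500, 150, 2700]);
translate([0, 150, 0]) cube([150, 2700, 2700]);
translate([3350, 150, 0]) cube([150, 2700, 2700]);
translate([2000, 150, 0]) cube([150, 1000, 2700]);
translate([2000, 1900, 0]) cube([150, 950, 2700]);


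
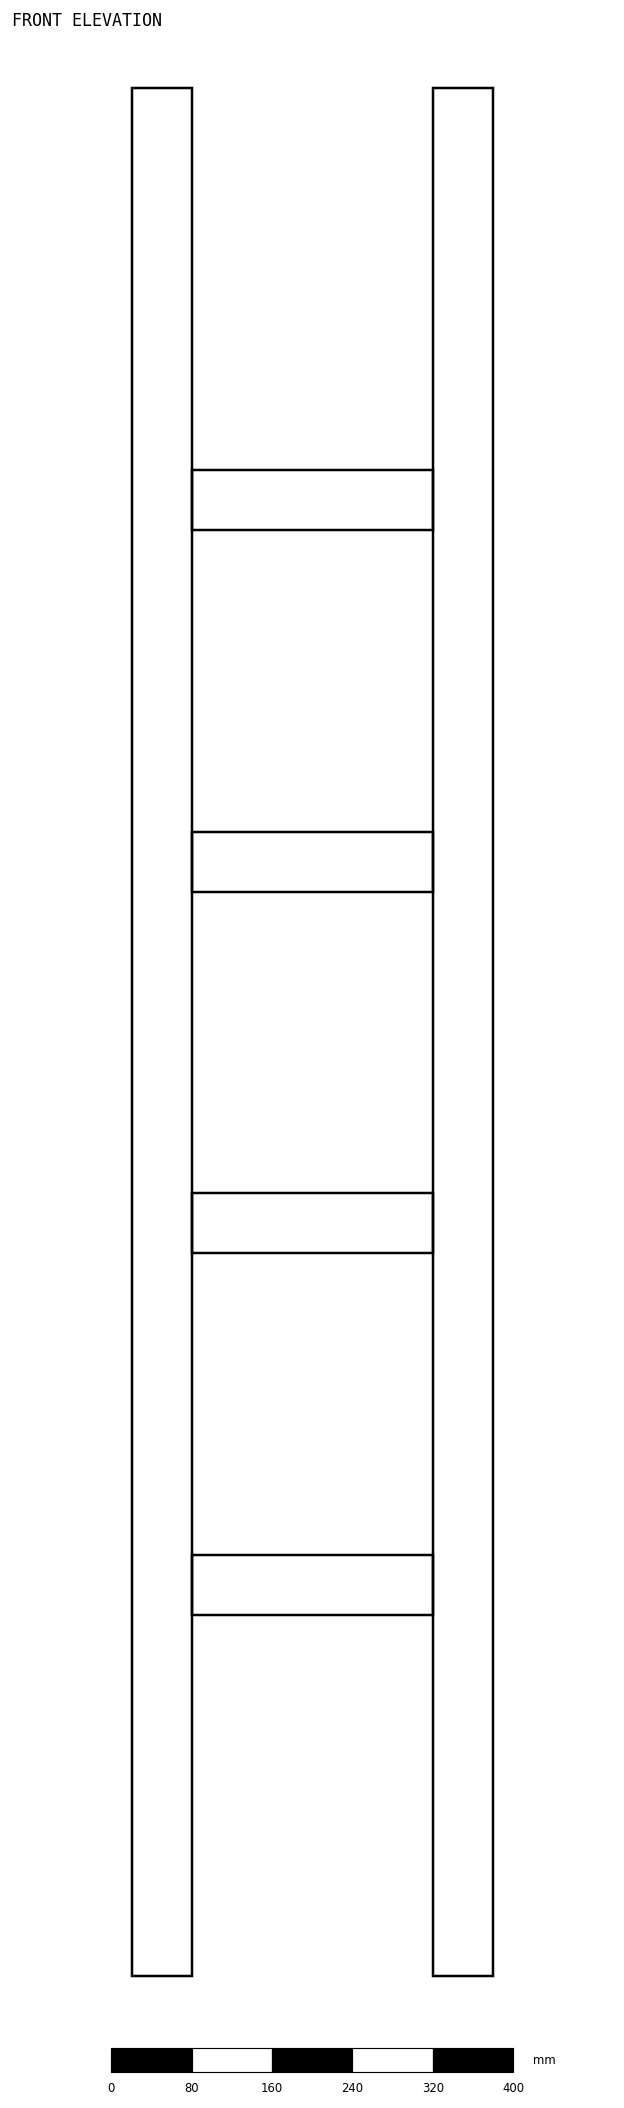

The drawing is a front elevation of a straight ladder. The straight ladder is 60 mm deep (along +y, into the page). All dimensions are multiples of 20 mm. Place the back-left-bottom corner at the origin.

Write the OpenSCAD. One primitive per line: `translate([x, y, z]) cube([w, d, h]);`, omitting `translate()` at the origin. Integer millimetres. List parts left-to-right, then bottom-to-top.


cube([60, 60, 1880]);
translate([60, 0, 360]) cube([240, 60, 60]);
translate([60, 0, 720]) cube([240, 60, 60]);
translate([60, 0, 1080]) cube([240, 60, 60]);
translate([60, 0, 1440]) cube([240, 60, 60]);
translate([300, 0, 0]) cube([60, 60, 1880]);


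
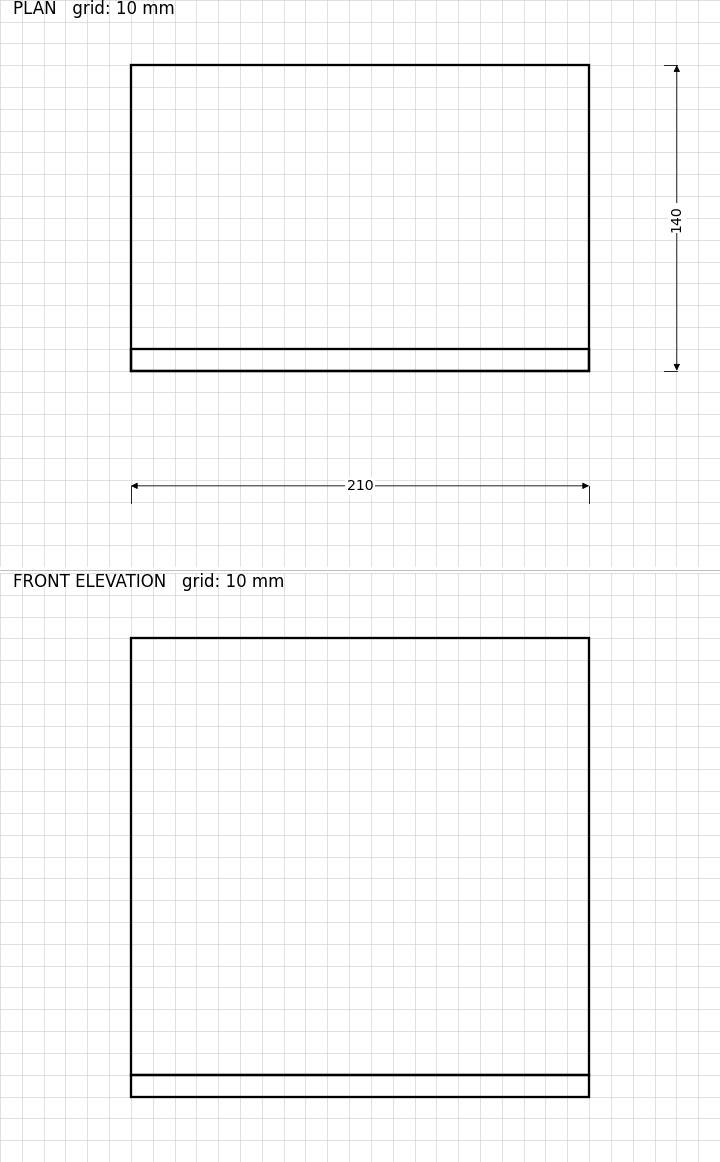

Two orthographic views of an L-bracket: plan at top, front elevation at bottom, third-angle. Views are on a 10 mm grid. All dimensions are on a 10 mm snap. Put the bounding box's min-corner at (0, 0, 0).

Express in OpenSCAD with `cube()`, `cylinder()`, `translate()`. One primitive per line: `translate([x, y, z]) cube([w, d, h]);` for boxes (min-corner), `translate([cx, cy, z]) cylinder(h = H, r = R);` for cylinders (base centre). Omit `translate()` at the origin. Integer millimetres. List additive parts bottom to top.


cube([210, 140, 10]);
translate([0, 0, 10]) cube([210, 10, 200]);
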